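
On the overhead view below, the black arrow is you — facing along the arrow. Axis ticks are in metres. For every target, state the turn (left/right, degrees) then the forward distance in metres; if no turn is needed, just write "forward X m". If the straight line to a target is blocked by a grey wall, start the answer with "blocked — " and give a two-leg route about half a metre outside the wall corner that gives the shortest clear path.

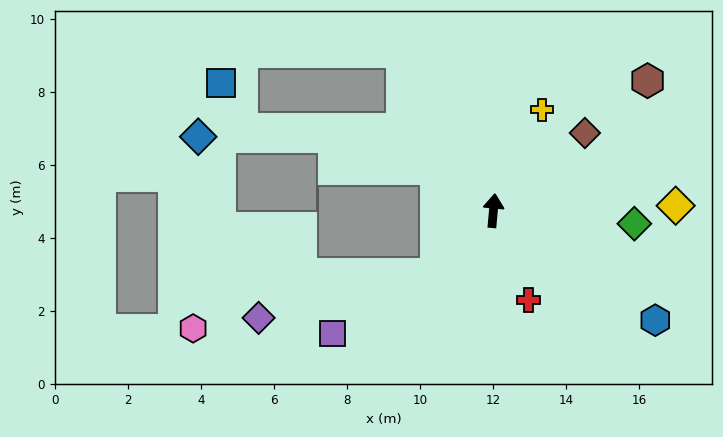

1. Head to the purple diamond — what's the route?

blocked — turn left 142°, forward 2.3 m, then turn right 33°, forward 5.0 m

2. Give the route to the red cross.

turn right 153°, forward 2.6 m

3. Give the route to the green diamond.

turn right 90°, forward 3.9 m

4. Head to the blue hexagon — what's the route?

turn right 119°, forward 5.4 m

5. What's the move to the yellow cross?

turn right 20°, forward 3.1 m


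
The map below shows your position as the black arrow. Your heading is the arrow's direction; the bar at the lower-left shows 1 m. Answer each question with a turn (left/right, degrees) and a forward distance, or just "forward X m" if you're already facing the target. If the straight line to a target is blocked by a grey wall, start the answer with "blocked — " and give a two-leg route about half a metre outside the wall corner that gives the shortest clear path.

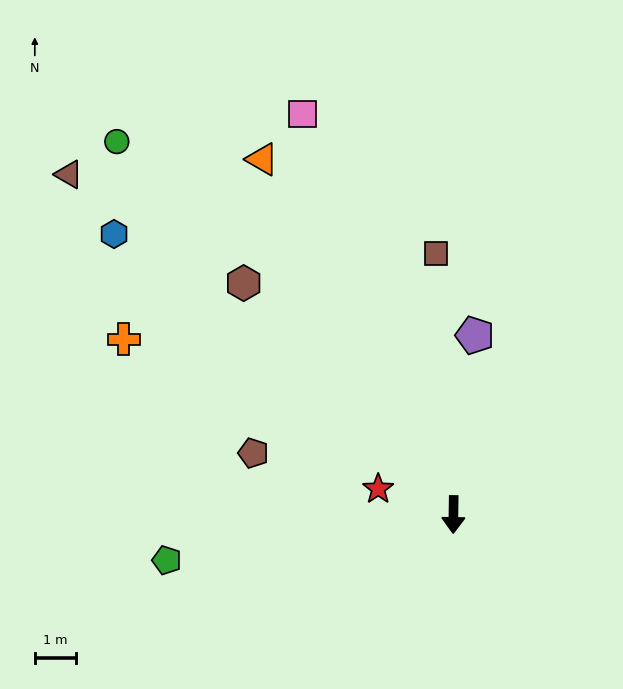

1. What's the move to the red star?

turn right 108°, forward 1.9 m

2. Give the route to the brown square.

turn right 175°, forward 6.4 m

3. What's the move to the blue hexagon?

turn right 129°, forward 10.8 m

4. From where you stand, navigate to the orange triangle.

turn right 151°, forward 9.9 m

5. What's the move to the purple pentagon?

turn left 174°, forward 4.4 m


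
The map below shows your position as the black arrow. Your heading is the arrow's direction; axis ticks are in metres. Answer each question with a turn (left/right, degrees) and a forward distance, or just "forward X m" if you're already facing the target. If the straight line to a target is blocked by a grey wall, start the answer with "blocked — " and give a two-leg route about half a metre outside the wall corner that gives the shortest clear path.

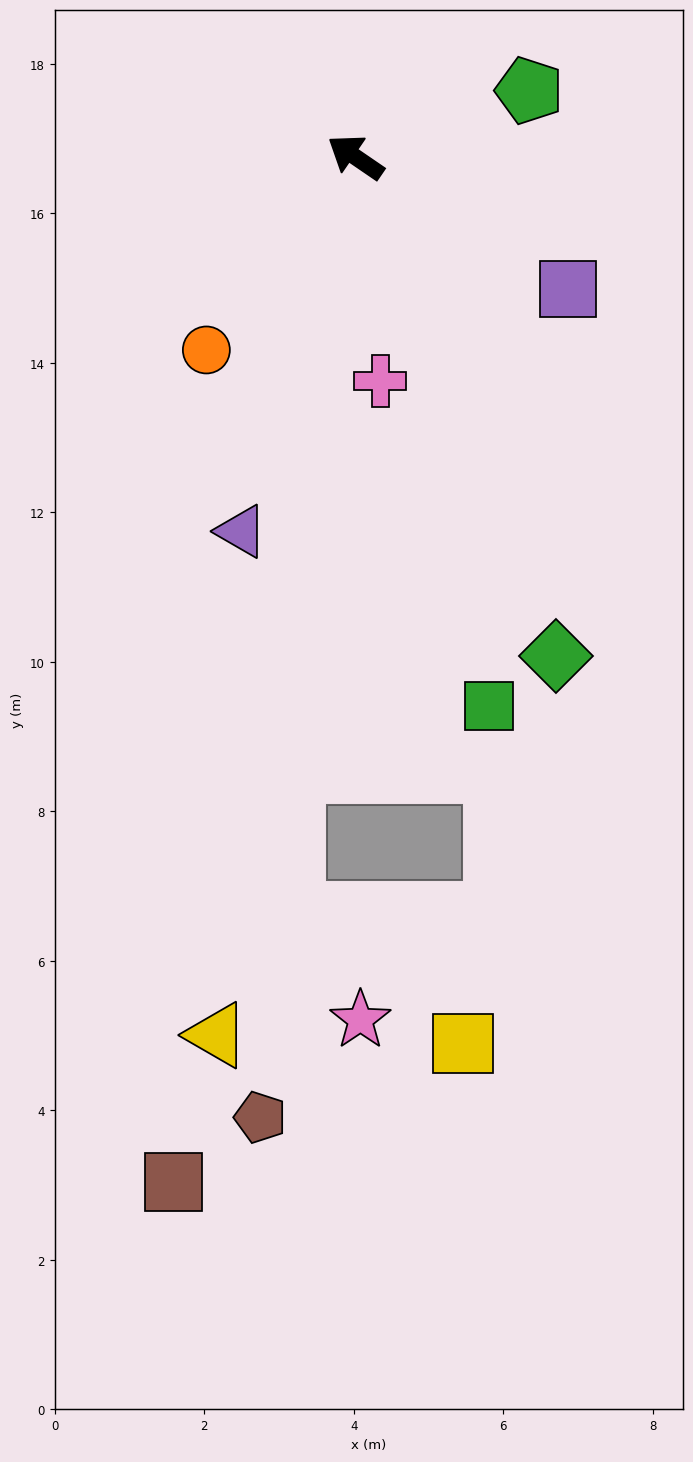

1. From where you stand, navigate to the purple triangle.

turn left 107°, forward 5.2 m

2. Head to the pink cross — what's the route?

turn left 131°, forward 3.0 m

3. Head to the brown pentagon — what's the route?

turn left 119°, forward 12.9 m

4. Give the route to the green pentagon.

turn right 125°, forward 2.5 m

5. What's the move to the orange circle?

turn left 87°, forward 3.3 m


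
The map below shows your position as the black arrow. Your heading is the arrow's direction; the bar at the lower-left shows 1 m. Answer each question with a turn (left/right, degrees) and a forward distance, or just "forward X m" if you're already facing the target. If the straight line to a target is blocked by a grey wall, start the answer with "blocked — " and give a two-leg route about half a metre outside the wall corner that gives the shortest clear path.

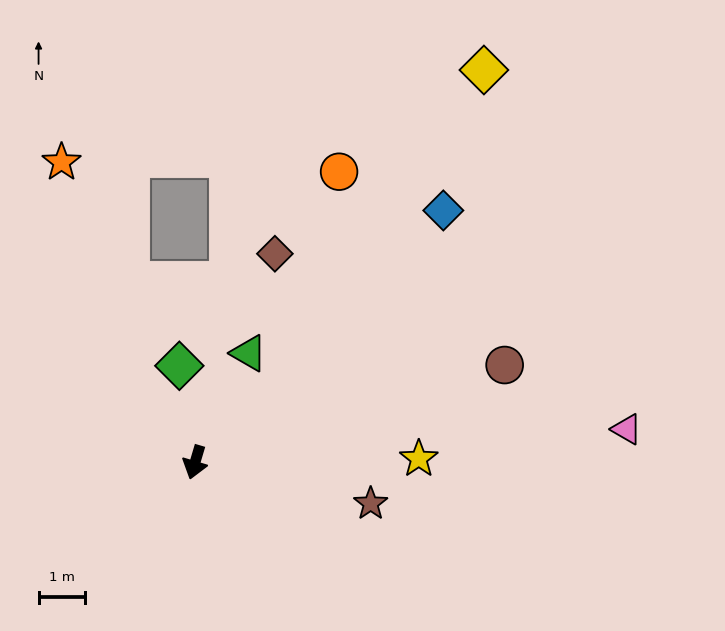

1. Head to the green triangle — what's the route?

turn left 170°, forward 2.6 m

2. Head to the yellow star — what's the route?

turn left 107°, forward 4.8 m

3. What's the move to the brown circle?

turn left 124°, forward 7.0 m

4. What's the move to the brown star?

turn left 93°, forward 3.9 m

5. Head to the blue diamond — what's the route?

turn left 152°, forward 7.6 m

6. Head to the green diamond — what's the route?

turn right 154°, forward 2.1 m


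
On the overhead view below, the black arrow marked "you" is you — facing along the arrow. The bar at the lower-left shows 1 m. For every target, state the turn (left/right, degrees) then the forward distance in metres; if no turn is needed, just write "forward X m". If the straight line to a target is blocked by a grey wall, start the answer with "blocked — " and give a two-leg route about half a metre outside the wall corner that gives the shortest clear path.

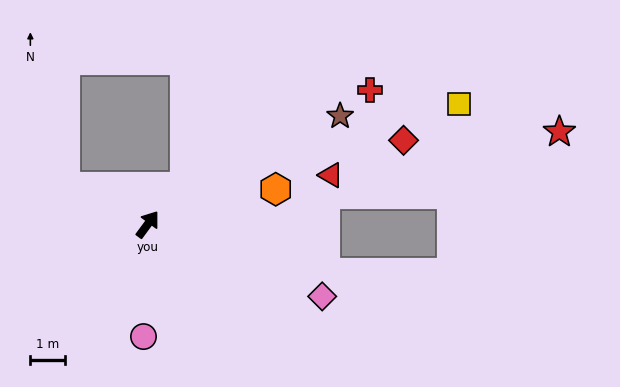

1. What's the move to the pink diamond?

turn right 76°, forward 5.5 m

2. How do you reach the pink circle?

turn right 146°, forward 3.2 m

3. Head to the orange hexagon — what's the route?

turn right 38°, forward 3.8 m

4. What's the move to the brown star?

turn right 24°, forward 6.4 m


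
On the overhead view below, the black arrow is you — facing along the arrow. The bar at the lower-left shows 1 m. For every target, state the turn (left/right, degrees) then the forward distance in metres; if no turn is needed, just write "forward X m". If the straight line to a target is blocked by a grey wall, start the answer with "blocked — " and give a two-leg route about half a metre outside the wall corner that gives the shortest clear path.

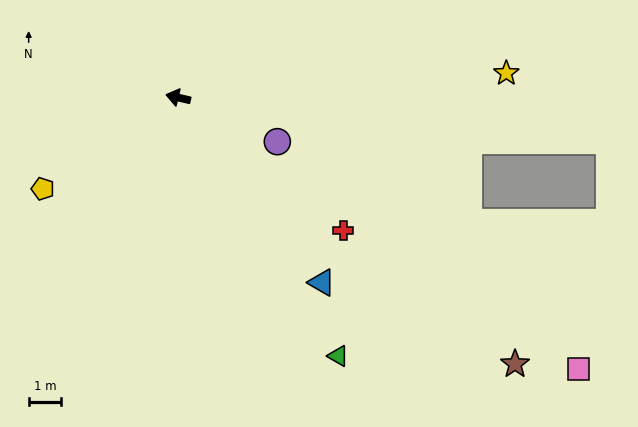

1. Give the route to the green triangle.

turn left 135°, forward 9.4 m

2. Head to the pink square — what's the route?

turn left 159°, forward 15.0 m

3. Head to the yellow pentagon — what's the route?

turn left 47°, forward 5.0 m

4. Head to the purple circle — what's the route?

turn left 169°, forward 3.4 m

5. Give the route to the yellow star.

turn right 163°, forward 10.2 m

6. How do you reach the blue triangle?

turn left 141°, forward 7.2 m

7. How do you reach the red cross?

turn left 154°, forward 6.5 m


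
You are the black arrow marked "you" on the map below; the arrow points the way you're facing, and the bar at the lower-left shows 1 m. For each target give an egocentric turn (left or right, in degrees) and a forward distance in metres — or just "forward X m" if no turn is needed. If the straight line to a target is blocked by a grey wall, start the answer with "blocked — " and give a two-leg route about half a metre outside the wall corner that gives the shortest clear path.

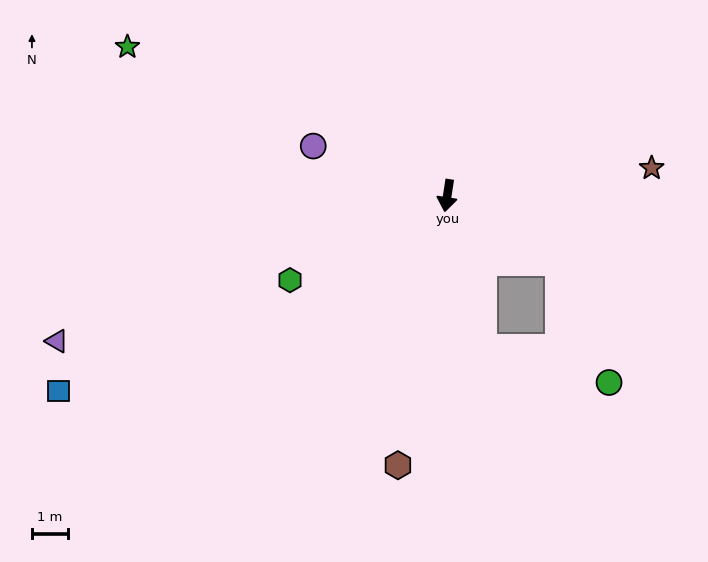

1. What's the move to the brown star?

turn left 106°, forward 5.8 m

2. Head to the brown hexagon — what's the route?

forward 7.7 m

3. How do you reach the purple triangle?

turn right 61°, forward 11.6 m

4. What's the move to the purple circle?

turn right 102°, forward 4.0 m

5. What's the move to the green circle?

blocked — turn left 69°, forward 3.6 m, then turn right 38°, forward 3.7 m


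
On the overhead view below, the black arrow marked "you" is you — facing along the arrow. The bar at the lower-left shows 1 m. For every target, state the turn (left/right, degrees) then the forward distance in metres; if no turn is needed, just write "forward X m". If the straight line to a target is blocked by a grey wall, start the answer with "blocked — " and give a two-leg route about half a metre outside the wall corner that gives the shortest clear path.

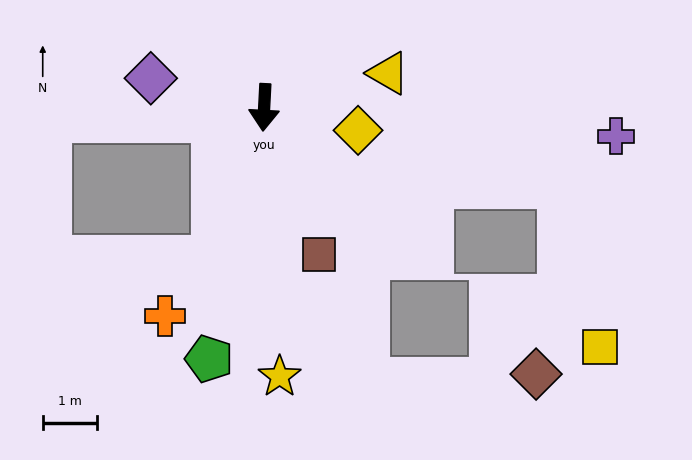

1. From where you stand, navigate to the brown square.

turn left 23°, forward 2.9 m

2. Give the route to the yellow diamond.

turn left 79°, forward 1.8 m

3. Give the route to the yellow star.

turn left 6°, forward 4.9 m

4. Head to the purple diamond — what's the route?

turn right 101°, forward 2.1 m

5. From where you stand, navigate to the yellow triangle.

turn left 108°, forward 2.4 m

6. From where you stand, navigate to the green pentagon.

turn right 9°, forward 4.7 m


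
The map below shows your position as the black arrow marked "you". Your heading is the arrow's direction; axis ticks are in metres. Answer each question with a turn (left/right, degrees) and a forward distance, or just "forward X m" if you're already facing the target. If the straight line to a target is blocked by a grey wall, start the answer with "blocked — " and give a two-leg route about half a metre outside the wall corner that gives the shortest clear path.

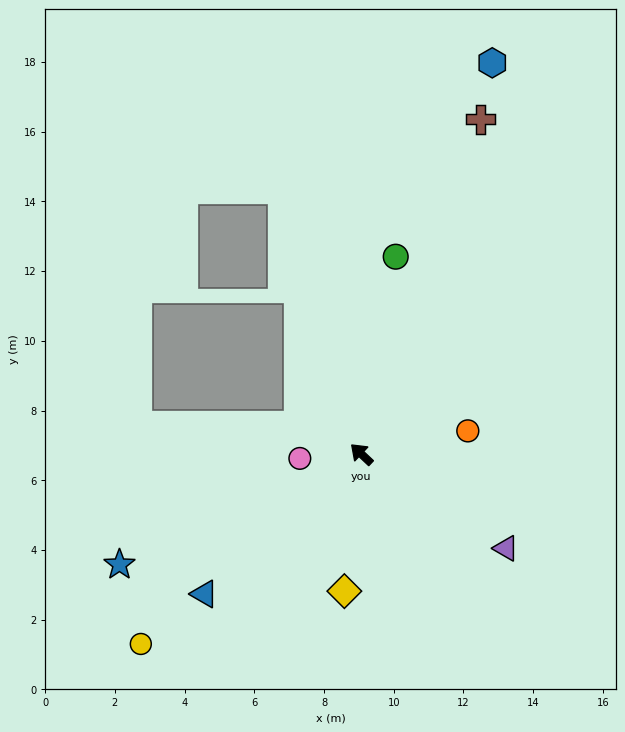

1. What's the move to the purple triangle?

turn right 170°, forward 4.9 m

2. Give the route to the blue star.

turn left 68°, forward 7.6 m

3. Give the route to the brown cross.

turn right 66°, forward 10.2 m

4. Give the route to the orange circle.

turn right 124°, forward 3.1 m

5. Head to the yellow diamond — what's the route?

turn left 126°, forward 4.0 m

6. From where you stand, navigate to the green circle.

turn right 57°, forward 5.7 m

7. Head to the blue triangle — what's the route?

turn left 85°, forward 6.0 m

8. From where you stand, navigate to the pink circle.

turn left 47°, forward 1.8 m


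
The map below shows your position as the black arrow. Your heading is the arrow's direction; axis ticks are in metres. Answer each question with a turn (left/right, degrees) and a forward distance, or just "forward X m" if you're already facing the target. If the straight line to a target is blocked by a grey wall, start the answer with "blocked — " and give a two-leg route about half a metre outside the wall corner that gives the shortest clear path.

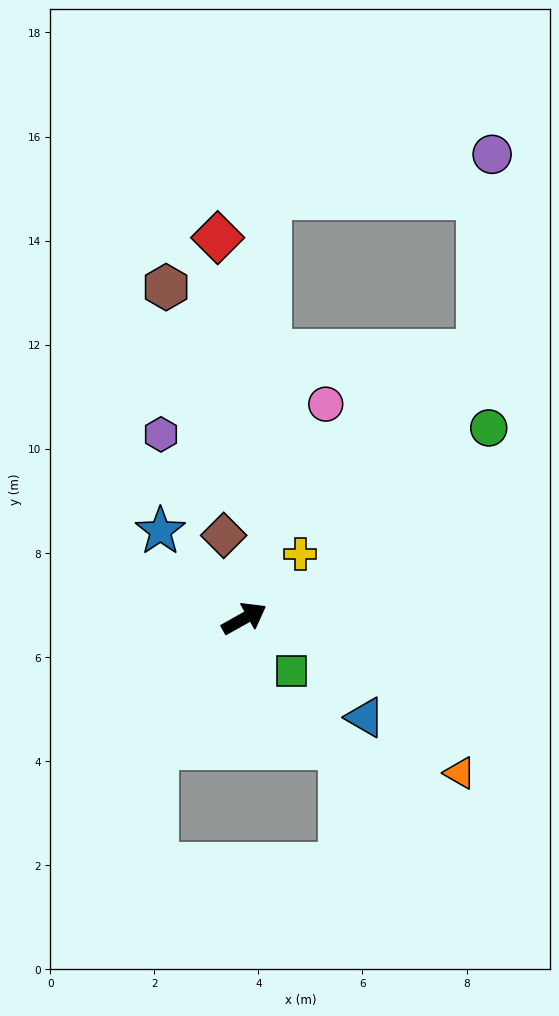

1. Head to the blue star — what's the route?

turn left 105°, forward 2.3 m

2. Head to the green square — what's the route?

turn right 78°, forward 1.4 m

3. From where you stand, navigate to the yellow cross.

turn left 20°, forward 1.6 m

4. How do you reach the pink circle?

turn left 40°, forward 4.4 m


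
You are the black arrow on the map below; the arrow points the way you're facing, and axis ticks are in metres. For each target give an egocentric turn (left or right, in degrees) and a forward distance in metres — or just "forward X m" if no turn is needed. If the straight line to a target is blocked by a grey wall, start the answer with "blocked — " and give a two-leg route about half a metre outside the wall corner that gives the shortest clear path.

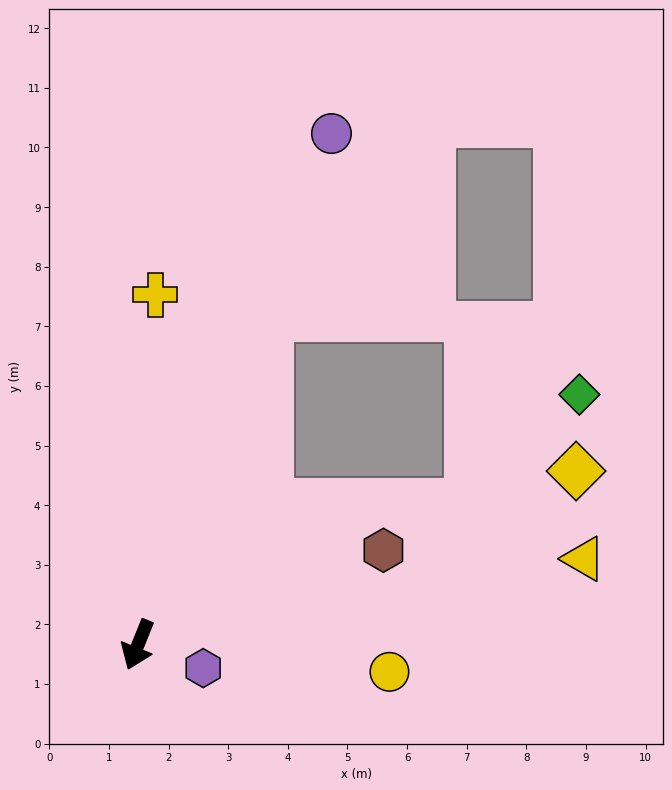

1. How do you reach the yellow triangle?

turn left 123°, forward 7.6 m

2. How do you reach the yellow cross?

turn right 161°, forward 5.9 m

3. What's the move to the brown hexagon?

turn left 133°, forward 4.4 m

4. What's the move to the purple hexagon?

turn left 92°, forward 1.2 m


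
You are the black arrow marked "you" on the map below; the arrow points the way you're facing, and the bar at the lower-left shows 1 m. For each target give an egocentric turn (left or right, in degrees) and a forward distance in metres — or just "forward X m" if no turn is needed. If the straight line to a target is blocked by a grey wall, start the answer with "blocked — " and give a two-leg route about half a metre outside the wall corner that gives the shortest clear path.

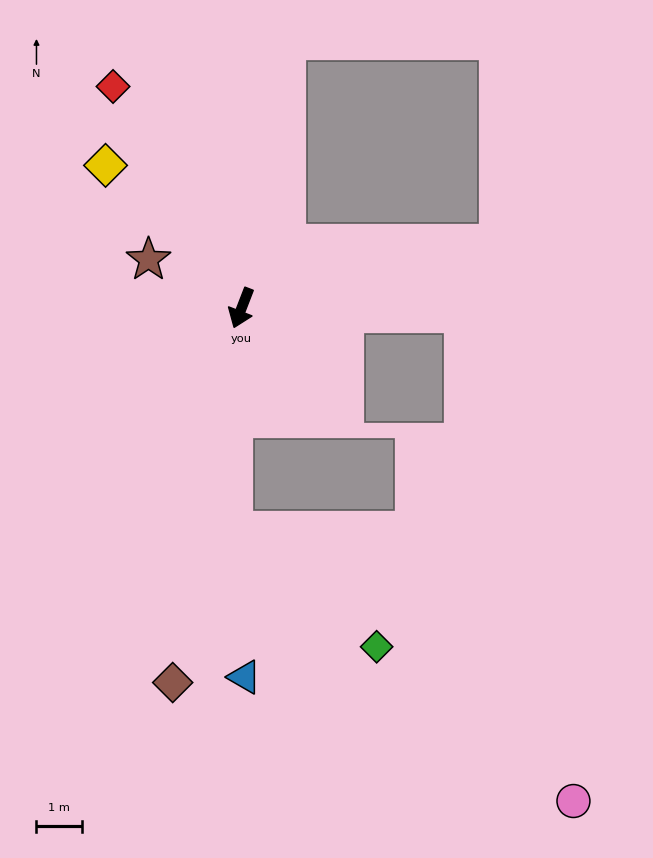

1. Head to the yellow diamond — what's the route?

turn right 115°, forward 4.3 m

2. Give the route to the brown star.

turn right 96°, forward 2.3 m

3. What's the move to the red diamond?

turn right 129°, forward 5.6 m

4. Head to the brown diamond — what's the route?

turn left 11°, forward 8.4 m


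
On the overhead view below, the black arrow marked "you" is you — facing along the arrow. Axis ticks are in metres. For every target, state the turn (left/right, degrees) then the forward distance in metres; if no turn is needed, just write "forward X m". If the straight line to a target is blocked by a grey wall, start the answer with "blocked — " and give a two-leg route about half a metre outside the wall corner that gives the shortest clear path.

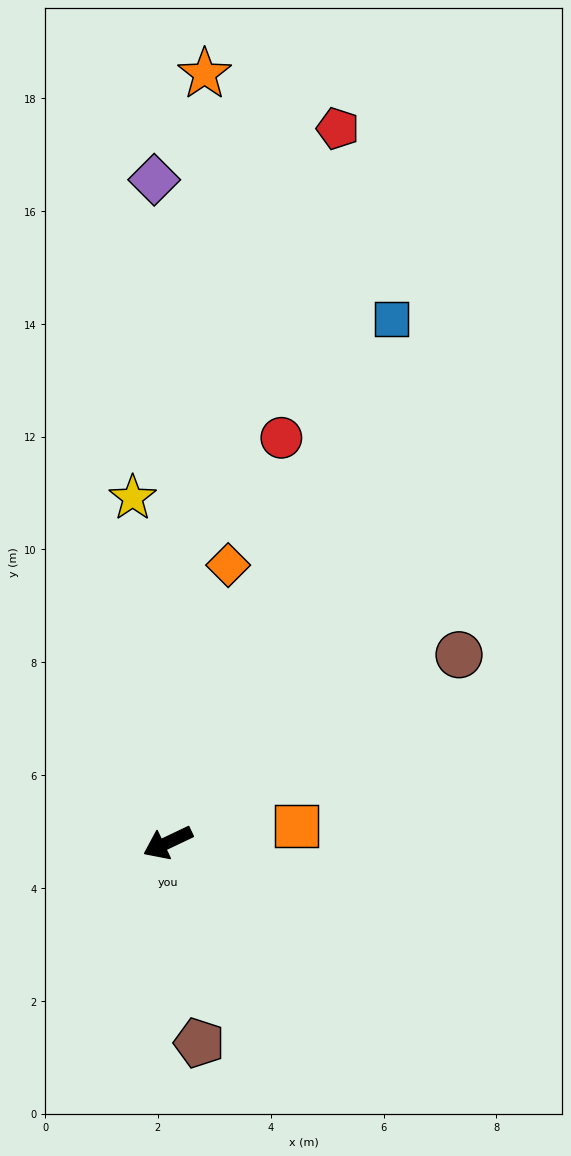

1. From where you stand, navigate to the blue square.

turn right 139°, forward 10.1 m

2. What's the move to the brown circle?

turn right 173°, forward 6.1 m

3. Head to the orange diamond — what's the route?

turn right 128°, forward 5.0 m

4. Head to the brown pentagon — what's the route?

turn left 73°, forward 3.6 m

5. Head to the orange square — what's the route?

turn left 162°, forward 2.3 m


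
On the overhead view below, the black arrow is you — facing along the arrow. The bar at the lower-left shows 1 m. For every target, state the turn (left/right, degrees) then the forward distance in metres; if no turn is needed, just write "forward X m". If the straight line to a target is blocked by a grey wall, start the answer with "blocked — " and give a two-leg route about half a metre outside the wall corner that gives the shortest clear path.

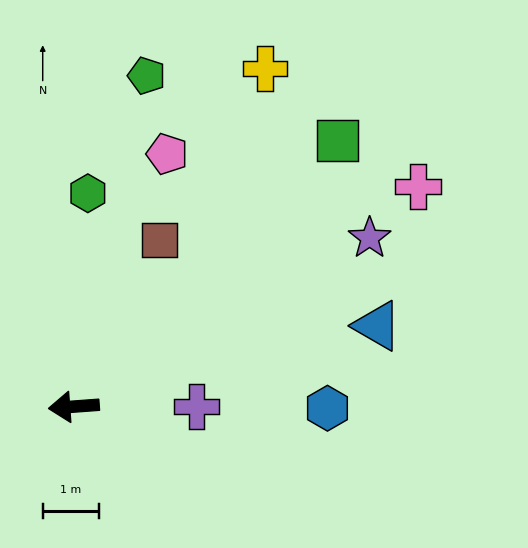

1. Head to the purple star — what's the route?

turn right 155°, forward 6.0 m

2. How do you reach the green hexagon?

turn right 98°, forward 3.8 m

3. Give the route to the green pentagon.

turn right 107°, forward 6.0 m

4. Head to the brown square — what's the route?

turn right 121°, forward 3.3 m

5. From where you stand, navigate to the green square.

turn right 139°, forward 6.6 m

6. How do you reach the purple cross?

turn left 176°, forward 2.2 m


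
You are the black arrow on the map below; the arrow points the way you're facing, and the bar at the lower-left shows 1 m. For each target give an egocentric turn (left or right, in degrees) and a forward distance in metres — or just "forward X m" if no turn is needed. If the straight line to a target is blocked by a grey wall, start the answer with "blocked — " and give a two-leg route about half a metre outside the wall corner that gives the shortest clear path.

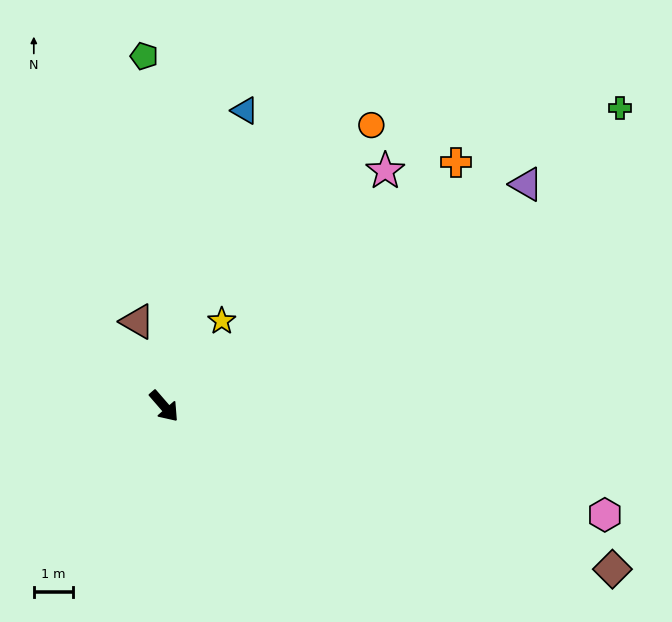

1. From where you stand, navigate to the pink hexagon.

turn left 35°, forward 11.5 m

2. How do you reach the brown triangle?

turn left 157°, forward 2.3 m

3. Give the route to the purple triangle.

turn left 81°, forward 10.8 m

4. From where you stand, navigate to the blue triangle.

turn left 124°, forward 7.8 m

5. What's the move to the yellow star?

turn left 105°, forward 2.6 m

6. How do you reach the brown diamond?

turn left 29°, forward 12.1 m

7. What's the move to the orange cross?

turn left 89°, forward 9.7 m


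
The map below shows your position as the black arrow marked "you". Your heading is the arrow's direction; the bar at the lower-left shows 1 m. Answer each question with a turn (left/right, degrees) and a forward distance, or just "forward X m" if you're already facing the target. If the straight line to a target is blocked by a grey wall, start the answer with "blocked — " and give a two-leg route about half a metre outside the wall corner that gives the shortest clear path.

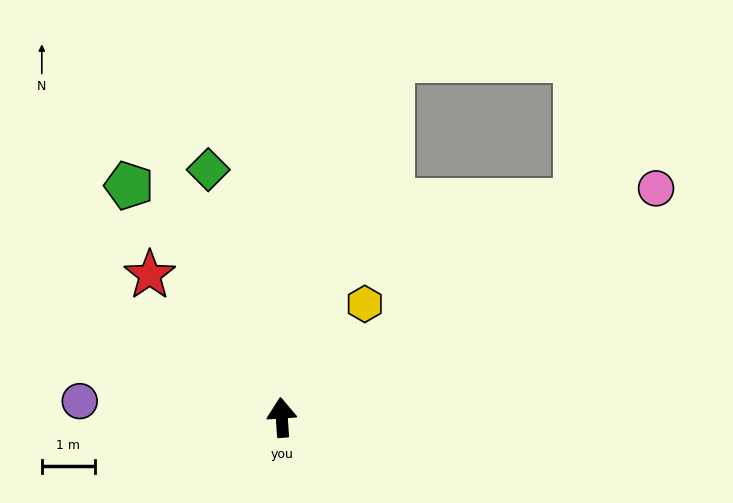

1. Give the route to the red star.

turn left 39°, forward 3.7 m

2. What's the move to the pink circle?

turn right 62°, forward 8.3 m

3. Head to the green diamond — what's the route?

turn left 13°, forward 4.9 m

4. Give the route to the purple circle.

turn left 82°, forward 3.8 m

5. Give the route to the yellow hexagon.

turn right 40°, forward 2.7 m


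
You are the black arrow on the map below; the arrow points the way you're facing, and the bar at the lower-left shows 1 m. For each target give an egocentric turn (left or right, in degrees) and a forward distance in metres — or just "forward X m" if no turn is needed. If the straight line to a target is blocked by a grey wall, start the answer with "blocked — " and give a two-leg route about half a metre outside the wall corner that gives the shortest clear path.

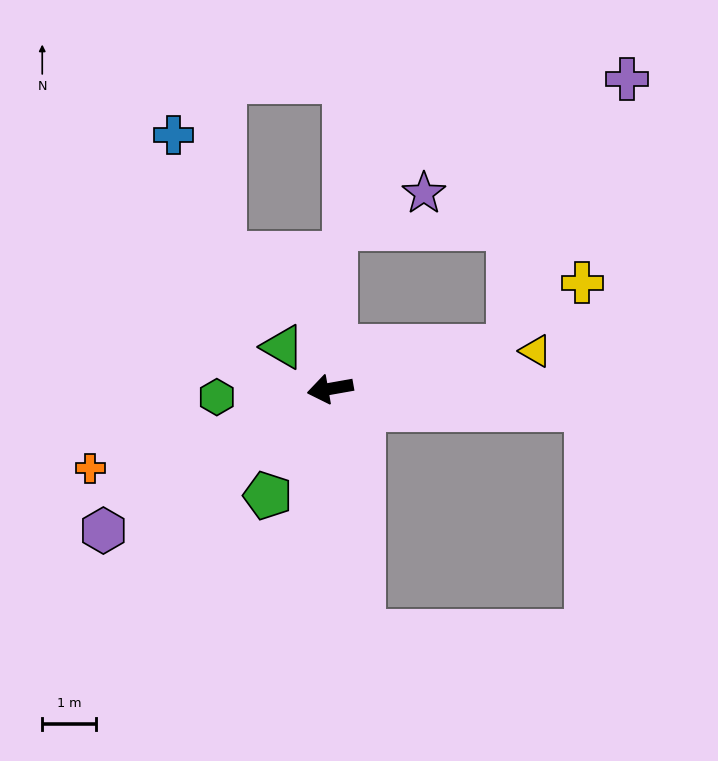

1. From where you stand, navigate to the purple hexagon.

turn left 22°, forward 5.0 m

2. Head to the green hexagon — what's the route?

turn right 6°, forward 2.1 m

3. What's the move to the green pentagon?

turn left 50°, forward 2.3 m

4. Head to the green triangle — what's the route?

turn right 51°, forward 1.2 m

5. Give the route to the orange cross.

turn left 8°, forward 4.7 m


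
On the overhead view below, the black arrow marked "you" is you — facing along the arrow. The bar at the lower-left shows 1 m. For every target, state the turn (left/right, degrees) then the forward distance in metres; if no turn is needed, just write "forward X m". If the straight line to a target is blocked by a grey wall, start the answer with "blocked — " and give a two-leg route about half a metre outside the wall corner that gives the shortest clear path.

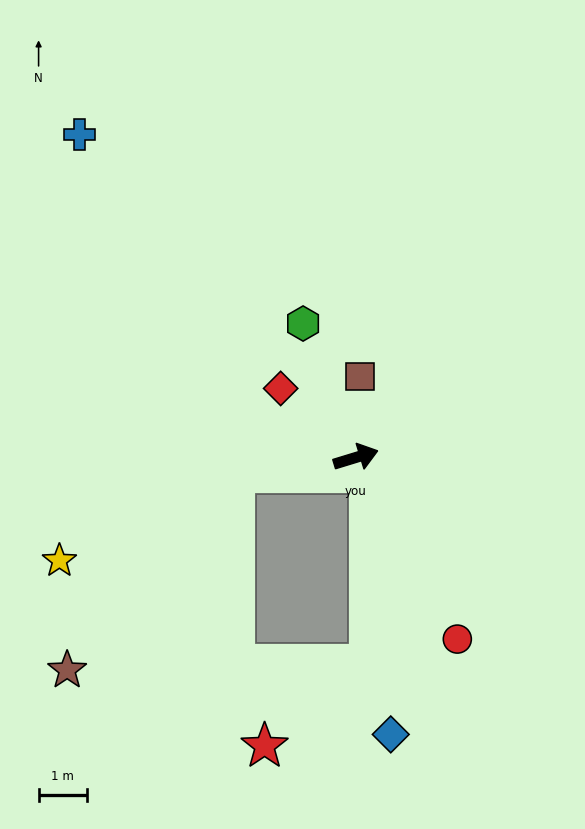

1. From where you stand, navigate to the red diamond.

turn left 120°, forward 2.1 m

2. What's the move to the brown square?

turn left 70°, forward 1.7 m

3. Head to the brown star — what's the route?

blocked — turn left 170°, forward 2.5 m, then turn left 43°, forward 5.3 m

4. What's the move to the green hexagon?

turn left 95°, forward 3.0 m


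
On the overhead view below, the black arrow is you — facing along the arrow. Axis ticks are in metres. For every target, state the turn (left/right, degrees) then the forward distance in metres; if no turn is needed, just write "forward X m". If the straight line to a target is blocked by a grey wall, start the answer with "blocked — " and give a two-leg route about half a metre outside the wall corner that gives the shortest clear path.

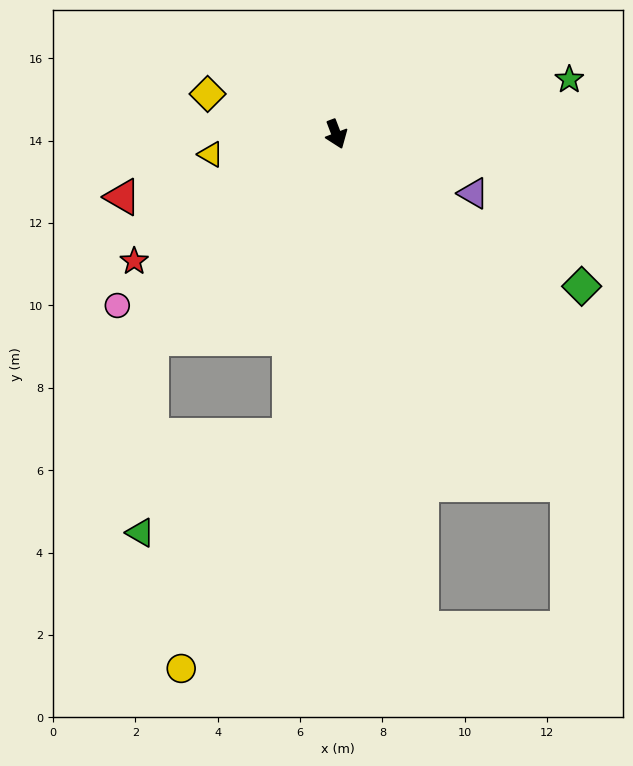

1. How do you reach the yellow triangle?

turn right 102°, forward 3.1 m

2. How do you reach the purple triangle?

turn left 46°, forward 3.6 m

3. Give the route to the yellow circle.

blocked — turn right 30°, forward 7.4 m, then turn right 16°, forward 6.2 m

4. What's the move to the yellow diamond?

turn right 128°, forward 3.3 m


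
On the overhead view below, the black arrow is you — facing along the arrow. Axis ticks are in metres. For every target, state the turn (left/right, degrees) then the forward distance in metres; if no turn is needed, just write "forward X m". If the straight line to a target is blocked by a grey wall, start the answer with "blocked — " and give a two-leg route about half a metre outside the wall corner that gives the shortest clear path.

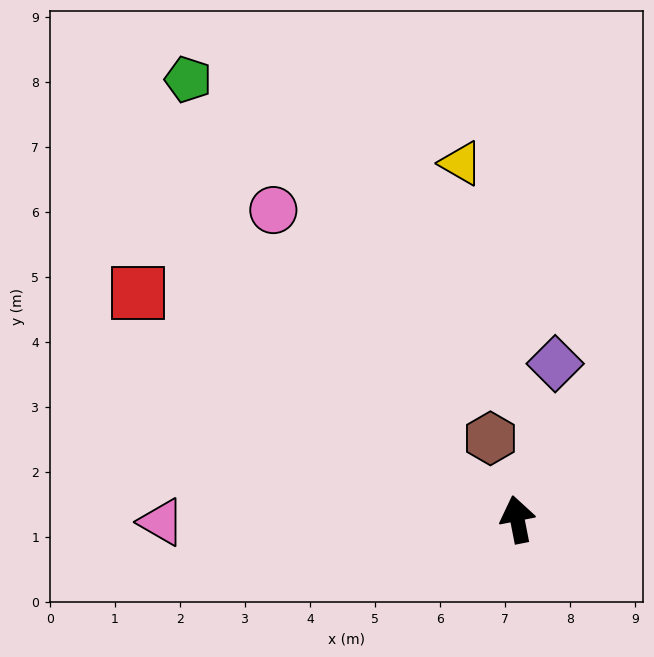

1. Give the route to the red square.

turn left 48°, forward 6.8 m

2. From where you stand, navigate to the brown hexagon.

turn left 7°, forward 1.3 m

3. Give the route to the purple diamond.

turn right 25°, forward 2.5 m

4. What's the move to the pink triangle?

turn left 79°, forward 5.5 m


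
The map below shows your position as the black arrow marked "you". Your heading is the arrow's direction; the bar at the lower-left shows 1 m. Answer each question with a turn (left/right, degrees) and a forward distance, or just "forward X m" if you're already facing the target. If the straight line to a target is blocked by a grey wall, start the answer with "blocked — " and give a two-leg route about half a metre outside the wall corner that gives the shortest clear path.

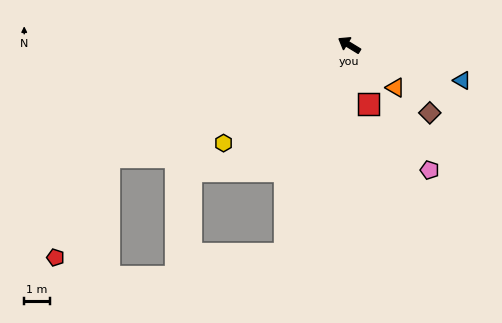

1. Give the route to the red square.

turn left 139°, forward 2.4 m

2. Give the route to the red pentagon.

blocked — turn left 57°, forward 10.4 m, then turn left 36°, forward 4.5 m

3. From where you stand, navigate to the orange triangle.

turn left 169°, forward 2.5 m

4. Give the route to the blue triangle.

turn right 166°, forward 4.6 m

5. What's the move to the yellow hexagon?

turn left 69°, forward 6.2 m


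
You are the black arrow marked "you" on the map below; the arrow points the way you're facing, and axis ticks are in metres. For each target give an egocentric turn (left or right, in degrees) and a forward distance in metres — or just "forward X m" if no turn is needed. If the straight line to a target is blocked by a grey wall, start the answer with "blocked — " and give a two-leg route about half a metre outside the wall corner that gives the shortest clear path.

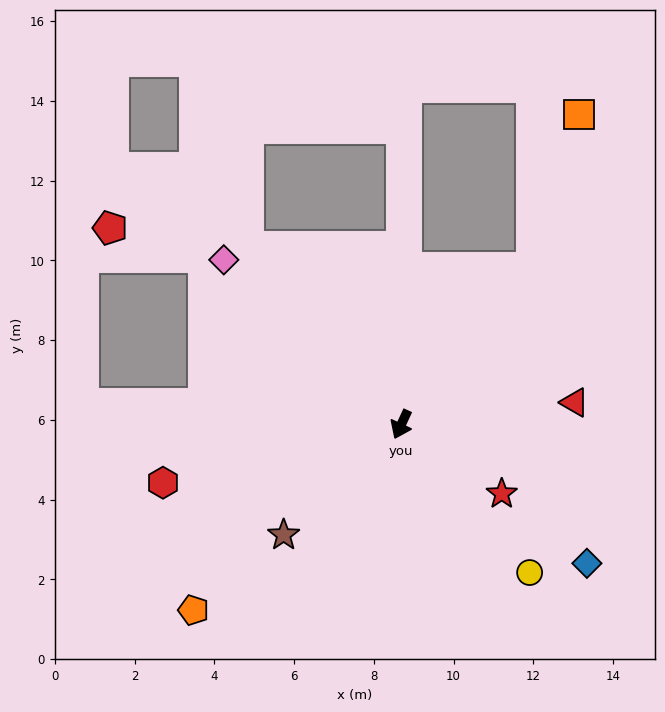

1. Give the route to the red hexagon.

turn right 51°, forward 6.2 m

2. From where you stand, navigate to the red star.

turn left 80°, forward 3.1 m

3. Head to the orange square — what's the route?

blocked — turn left 164°, forward 5.1 m, then turn left 24°, forward 4.0 m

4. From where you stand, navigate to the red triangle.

turn left 122°, forward 4.4 m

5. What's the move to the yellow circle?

turn left 66°, forward 4.9 m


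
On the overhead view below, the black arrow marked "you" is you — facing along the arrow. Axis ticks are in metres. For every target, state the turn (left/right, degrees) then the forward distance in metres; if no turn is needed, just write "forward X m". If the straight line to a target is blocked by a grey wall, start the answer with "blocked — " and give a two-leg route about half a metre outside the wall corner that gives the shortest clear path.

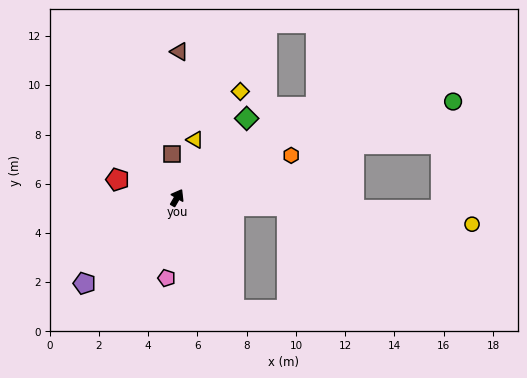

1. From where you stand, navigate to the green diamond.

turn right 11°, forward 4.3 m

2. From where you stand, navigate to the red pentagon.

turn left 103°, forward 2.5 m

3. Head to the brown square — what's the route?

turn left 37°, forward 1.8 m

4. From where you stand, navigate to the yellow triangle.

turn left 13°, forward 2.5 m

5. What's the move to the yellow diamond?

forward 5.0 m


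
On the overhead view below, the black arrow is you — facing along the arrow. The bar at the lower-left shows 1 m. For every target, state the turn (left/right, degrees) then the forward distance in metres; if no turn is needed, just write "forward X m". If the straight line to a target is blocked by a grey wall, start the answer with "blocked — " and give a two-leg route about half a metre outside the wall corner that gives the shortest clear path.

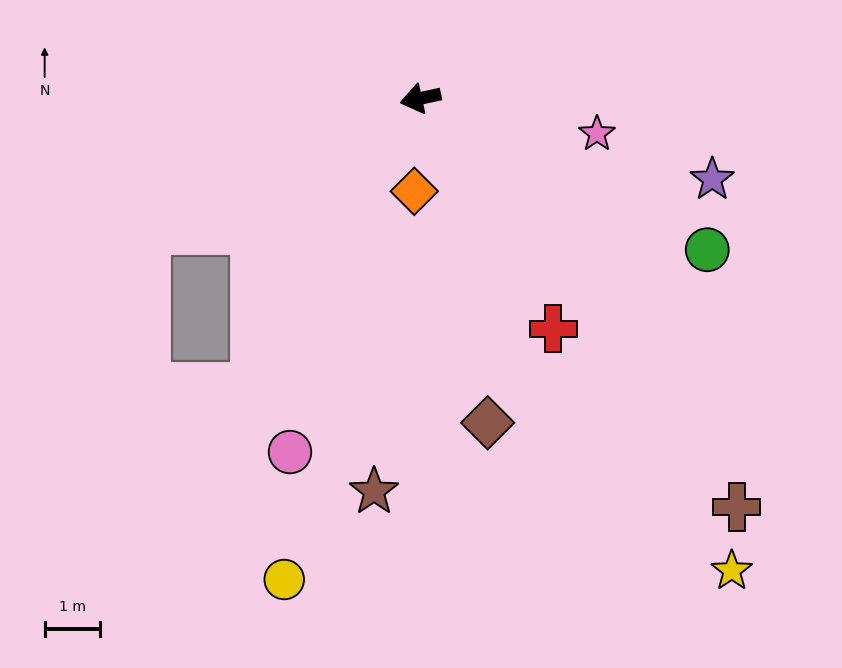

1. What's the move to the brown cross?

turn left 116°, forward 9.3 m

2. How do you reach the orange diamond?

turn left 74°, forward 1.7 m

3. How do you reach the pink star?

turn left 157°, forward 3.2 m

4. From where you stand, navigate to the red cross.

turn left 108°, forward 4.8 m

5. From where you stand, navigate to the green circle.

turn left 140°, forward 5.8 m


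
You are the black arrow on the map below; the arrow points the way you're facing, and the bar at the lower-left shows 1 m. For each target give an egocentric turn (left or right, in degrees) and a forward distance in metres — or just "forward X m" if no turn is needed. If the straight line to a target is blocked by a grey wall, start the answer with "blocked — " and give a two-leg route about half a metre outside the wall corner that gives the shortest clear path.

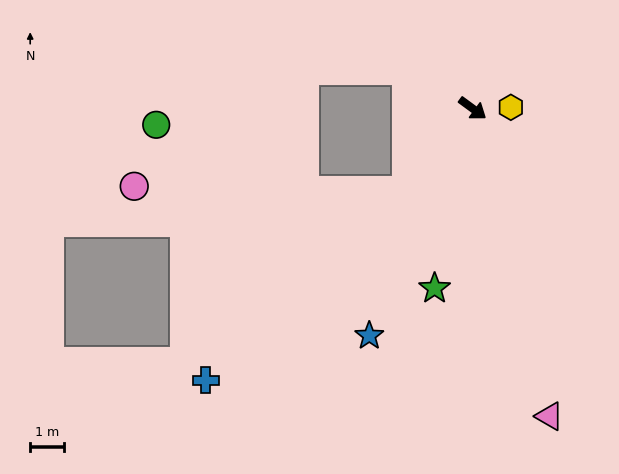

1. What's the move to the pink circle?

blocked — turn right 93°, forward 3.1 m, then turn right 52°, forward 8.1 m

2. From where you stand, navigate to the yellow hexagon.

turn left 38°, forward 1.1 m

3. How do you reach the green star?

turn right 66°, forward 5.5 m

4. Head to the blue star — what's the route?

turn right 78°, forward 7.5 m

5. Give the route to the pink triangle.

turn right 40°, forward 9.5 m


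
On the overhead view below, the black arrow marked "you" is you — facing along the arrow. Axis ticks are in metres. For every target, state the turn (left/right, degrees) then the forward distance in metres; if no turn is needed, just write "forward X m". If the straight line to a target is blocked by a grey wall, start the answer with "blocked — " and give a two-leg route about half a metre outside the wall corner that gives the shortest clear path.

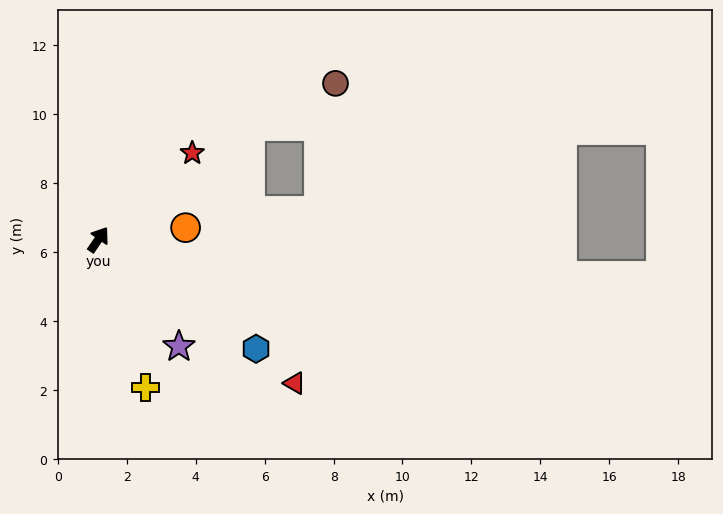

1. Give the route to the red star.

turn right 13°, forward 3.7 m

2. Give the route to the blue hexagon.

turn right 90°, forward 5.6 m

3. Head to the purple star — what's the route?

turn right 108°, forward 3.9 m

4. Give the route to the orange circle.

turn right 48°, forward 2.6 m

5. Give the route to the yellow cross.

turn right 128°, forward 4.5 m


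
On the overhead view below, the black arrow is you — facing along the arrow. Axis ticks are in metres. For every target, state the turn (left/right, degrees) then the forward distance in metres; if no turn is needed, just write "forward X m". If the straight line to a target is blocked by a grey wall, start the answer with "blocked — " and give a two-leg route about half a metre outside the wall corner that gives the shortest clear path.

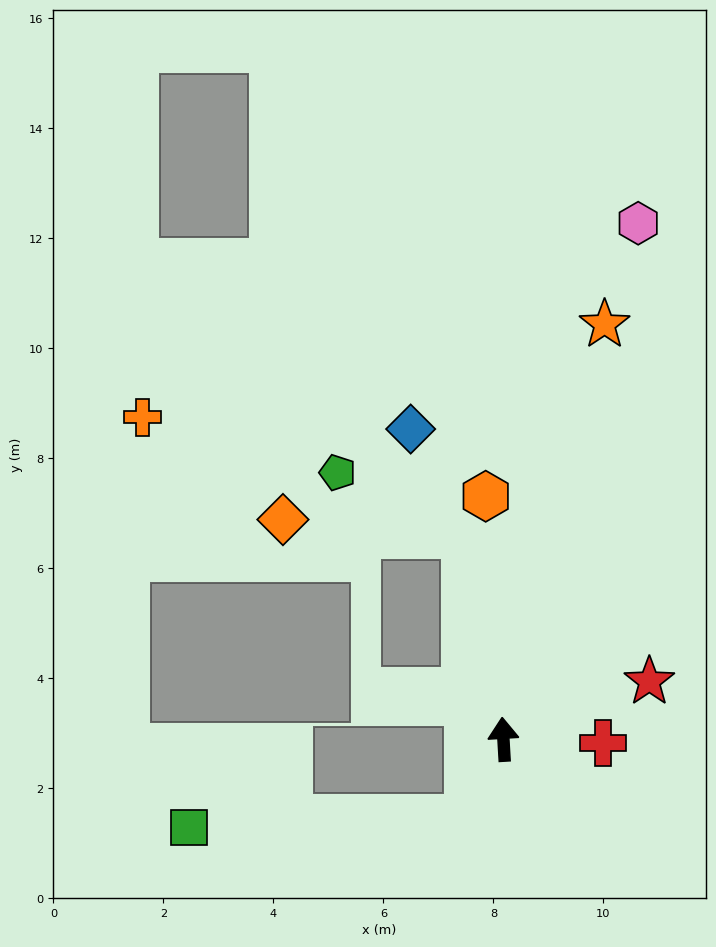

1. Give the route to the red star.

turn right 72°, forward 2.9 m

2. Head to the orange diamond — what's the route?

blocked — turn left 7°, forward 3.8 m, then turn left 75°, forward 3.3 m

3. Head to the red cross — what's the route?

turn right 96°, forward 1.8 m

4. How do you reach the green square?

blocked — turn left 152°, forward 1.6 m, then turn right 63°, forward 5.1 m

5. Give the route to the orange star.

turn right 17°, forward 7.8 m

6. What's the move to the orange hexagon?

forward 4.4 m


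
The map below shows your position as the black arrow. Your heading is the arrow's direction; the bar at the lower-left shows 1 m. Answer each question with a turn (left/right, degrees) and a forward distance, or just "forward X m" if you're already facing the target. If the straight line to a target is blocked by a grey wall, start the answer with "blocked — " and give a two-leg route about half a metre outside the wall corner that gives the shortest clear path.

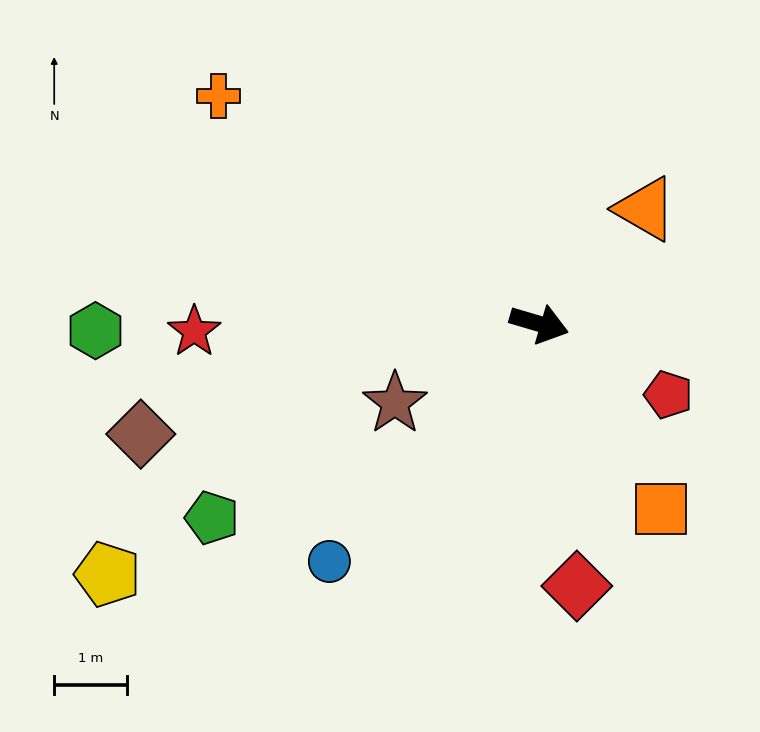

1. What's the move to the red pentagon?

turn right 12°, forward 2.0 m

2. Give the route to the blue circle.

turn right 115°, forward 4.3 m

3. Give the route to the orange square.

turn right 40°, forward 3.0 m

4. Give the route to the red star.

turn right 162°, forward 4.7 m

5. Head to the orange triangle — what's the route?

turn left 64°, forward 2.1 m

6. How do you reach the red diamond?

turn right 65°, forward 3.6 m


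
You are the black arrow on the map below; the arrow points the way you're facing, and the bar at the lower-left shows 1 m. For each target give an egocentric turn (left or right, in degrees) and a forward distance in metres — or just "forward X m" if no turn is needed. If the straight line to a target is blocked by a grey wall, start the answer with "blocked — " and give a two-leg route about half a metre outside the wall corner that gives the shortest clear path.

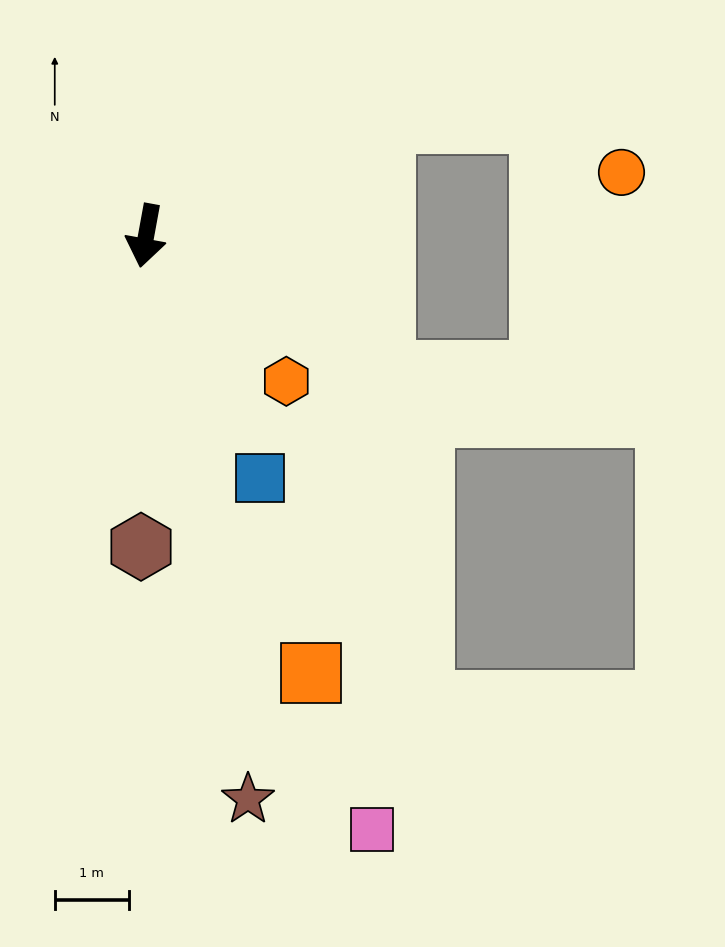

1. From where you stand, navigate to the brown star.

turn left 21°, forward 7.7 m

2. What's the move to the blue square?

turn left 36°, forward 3.6 m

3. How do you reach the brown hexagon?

turn left 9°, forward 4.2 m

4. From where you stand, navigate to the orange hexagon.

turn left 54°, forward 2.7 m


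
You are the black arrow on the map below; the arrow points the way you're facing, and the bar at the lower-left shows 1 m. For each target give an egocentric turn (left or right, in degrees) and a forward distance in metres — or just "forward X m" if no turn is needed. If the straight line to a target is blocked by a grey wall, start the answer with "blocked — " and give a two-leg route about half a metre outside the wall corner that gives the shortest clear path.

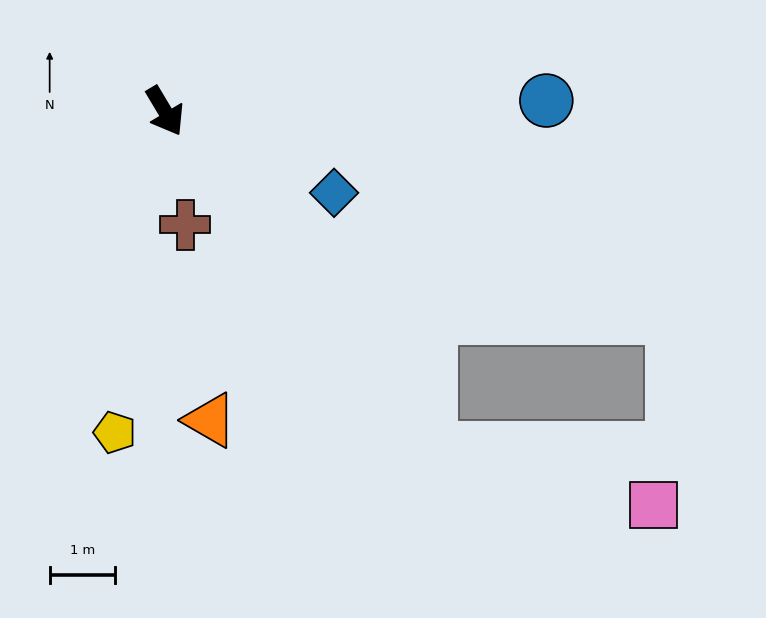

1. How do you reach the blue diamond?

turn left 33°, forward 2.9 m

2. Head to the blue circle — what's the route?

turn left 61°, forward 5.8 m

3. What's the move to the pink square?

blocked — turn left 7°, forward 6.6 m, then turn left 38°, forward 3.5 m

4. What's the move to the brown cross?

turn right 21°, forward 1.8 m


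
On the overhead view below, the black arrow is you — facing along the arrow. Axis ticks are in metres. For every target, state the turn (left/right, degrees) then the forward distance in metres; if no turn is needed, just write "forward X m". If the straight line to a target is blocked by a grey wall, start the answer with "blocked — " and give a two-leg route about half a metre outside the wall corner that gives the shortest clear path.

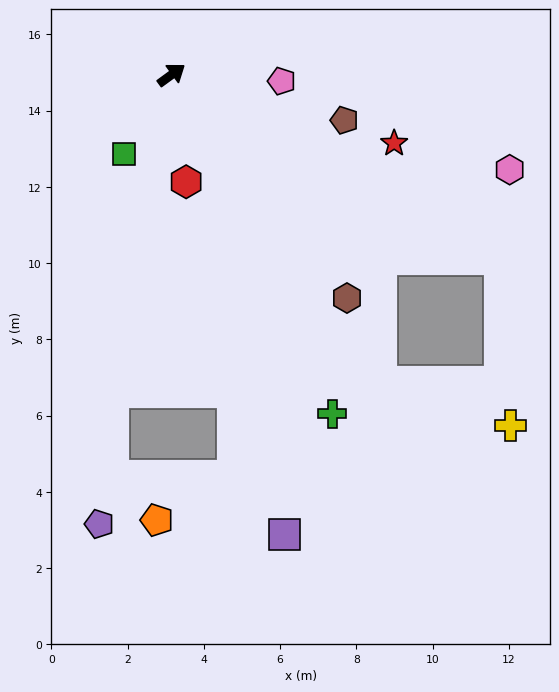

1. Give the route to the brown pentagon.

turn right 51°, forward 4.7 m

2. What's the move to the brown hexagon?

turn right 88°, forward 7.4 m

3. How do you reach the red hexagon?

turn right 118°, forward 2.8 m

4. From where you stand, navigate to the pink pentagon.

turn right 39°, forward 2.9 m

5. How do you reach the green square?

turn right 157°, forward 2.4 m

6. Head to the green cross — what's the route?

turn right 101°, forward 9.8 m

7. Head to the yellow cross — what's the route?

blocked — turn right 65°, forward 9.9 m, then turn right 58°, forward 4.4 m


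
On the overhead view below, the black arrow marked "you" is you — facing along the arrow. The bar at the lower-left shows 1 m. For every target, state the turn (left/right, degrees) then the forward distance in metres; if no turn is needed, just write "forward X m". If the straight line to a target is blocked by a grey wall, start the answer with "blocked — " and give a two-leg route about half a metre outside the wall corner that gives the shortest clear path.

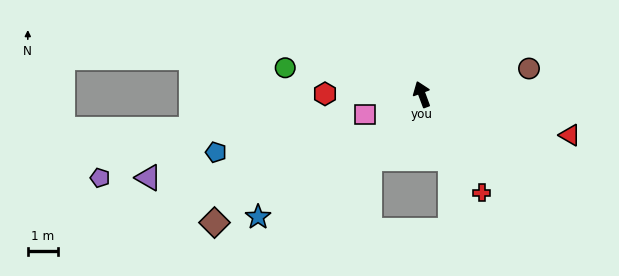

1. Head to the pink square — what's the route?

turn left 89°, forward 2.0 m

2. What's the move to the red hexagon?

turn left 69°, forward 3.2 m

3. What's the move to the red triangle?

turn right 126°, forward 5.1 m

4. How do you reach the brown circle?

turn right 97°, forward 3.6 m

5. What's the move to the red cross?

turn right 169°, forward 3.8 m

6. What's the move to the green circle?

turn left 59°, forward 4.6 m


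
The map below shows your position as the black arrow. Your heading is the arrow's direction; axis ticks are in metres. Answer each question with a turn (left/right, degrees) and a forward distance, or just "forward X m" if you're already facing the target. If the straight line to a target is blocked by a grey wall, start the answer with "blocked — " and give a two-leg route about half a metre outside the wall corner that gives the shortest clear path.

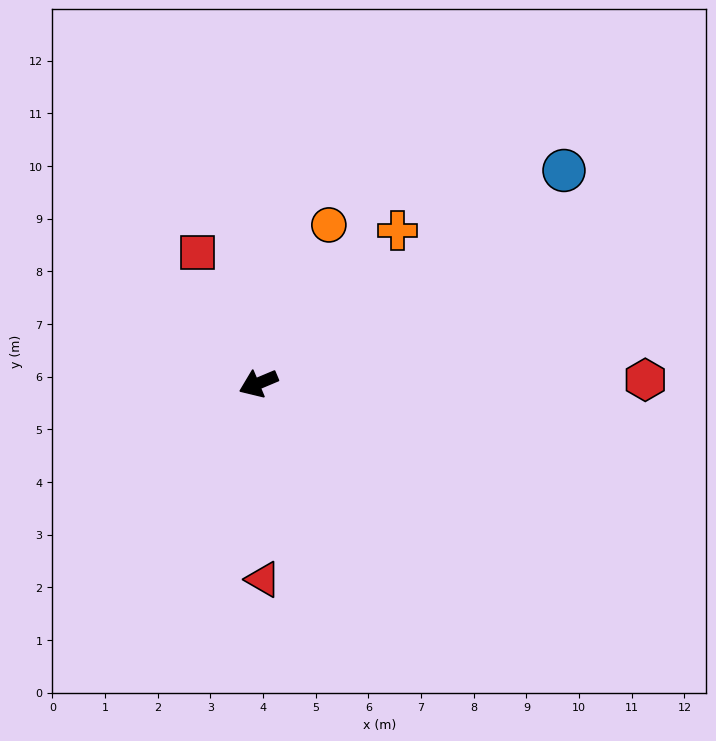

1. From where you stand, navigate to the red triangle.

turn left 69°, forward 3.7 m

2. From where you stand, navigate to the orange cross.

turn right 155°, forward 3.9 m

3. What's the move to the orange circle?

turn right 137°, forward 3.3 m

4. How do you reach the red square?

turn right 88°, forward 2.7 m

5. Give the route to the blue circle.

turn right 168°, forward 7.1 m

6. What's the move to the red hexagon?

turn left 158°, forward 7.3 m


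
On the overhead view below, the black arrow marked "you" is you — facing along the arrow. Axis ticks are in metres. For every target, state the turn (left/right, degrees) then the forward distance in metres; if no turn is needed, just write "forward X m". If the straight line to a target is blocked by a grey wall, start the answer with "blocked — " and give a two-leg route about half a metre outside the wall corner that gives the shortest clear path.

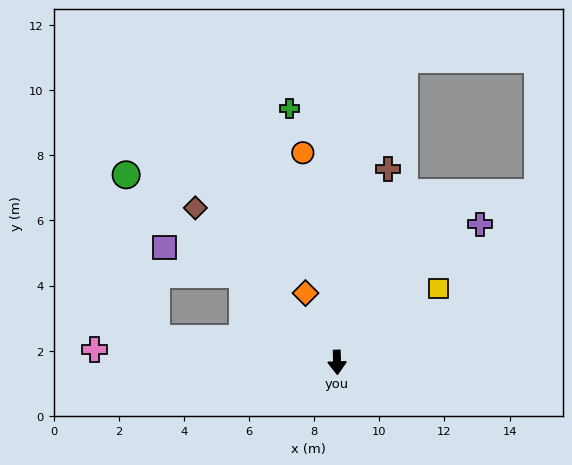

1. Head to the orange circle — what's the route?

turn right 172°, forward 6.5 m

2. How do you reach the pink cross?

turn right 95°, forward 7.5 m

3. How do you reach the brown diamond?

turn right 139°, forward 6.4 m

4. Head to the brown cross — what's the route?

turn left 163°, forward 6.2 m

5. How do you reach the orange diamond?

turn right 157°, forward 2.3 m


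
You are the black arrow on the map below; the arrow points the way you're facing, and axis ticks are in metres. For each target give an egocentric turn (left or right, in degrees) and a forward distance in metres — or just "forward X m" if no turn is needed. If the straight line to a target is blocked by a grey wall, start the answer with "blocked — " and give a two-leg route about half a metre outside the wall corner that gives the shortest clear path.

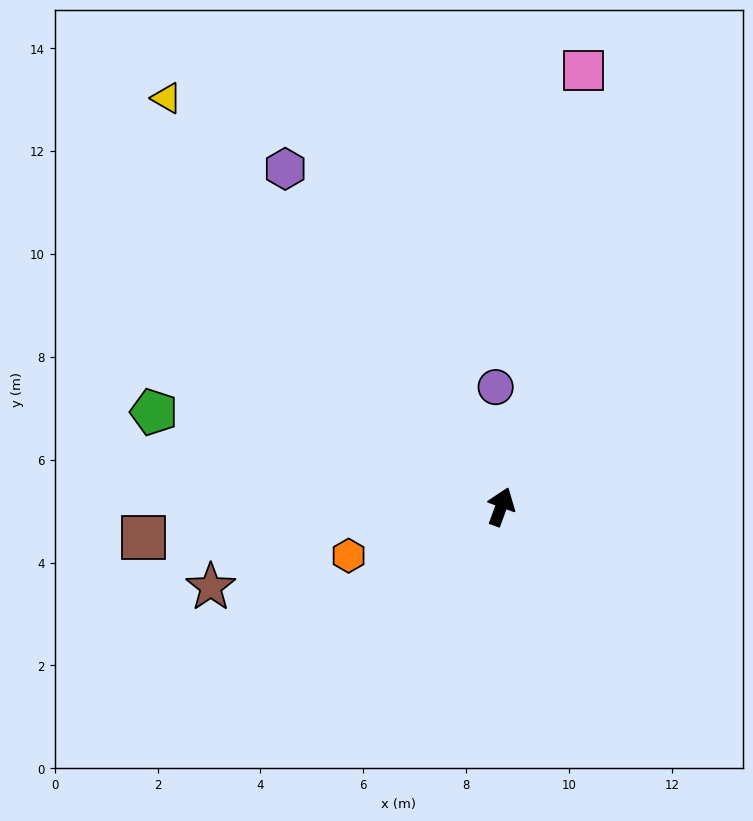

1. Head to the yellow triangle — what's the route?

turn left 59°, forward 10.3 m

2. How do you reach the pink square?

turn left 9°, forward 8.6 m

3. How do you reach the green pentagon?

turn left 95°, forward 7.0 m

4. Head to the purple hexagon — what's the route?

turn left 53°, forward 7.8 m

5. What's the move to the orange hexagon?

turn left 128°, forward 3.1 m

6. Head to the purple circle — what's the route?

turn left 23°, forward 2.3 m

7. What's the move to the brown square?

turn left 115°, forward 7.0 m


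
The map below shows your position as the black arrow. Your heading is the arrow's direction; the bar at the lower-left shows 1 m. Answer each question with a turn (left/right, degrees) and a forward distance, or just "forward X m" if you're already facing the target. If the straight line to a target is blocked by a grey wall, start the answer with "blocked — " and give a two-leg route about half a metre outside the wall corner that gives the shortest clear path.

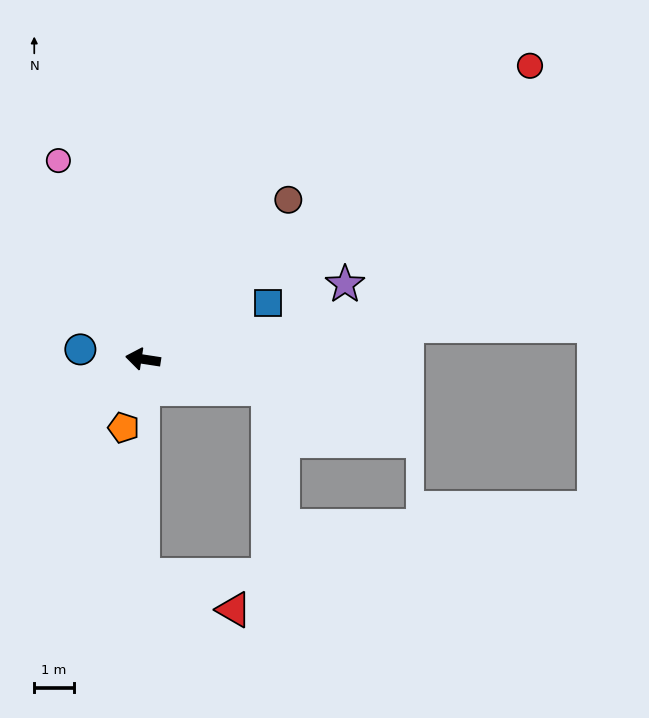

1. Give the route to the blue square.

turn right 147°, forward 3.5 m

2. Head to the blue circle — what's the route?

forward 1.6 m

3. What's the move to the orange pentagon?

turn left 83°, forward 1.8 m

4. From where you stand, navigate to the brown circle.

turn right 124°, forward 5.4 m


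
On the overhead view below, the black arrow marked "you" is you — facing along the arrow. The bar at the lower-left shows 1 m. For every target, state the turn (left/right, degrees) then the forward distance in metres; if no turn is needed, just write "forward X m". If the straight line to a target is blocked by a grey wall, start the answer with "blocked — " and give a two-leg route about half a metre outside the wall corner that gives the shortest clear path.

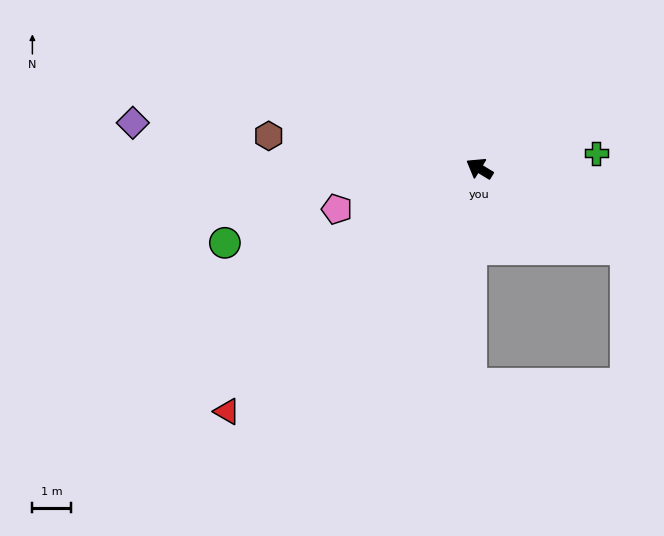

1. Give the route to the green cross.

turn right 141°, forward 3.0 m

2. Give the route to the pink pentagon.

turn left 47°, forward 3.8 m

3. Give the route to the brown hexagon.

turn left 22°, forward 5.5 m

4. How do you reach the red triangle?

turn left 75°, forward 9.0 m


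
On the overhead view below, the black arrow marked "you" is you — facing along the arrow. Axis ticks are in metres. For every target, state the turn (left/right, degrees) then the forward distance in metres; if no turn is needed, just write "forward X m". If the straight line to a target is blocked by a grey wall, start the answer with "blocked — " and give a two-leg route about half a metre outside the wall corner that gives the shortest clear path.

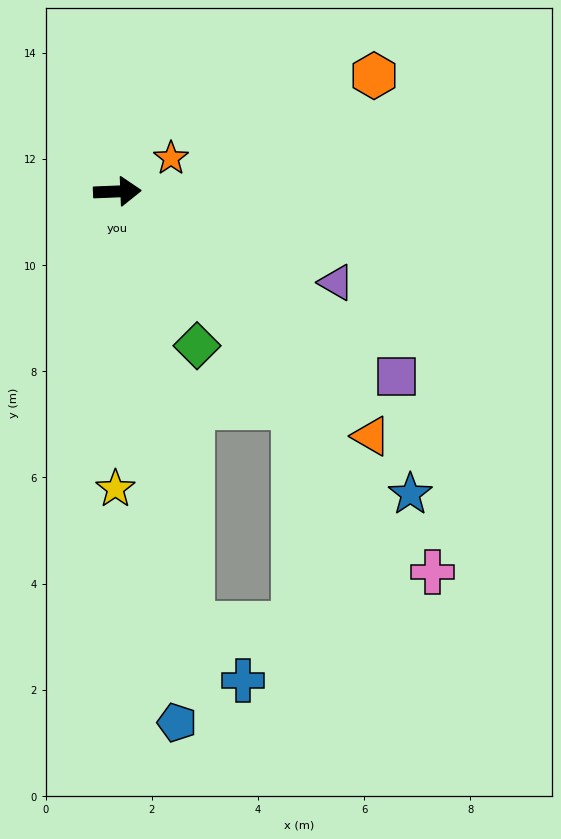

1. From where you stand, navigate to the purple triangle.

turn right 25°, forward 4.5 m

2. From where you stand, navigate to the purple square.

turn right 36°, forward 6.3 m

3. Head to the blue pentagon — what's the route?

turn right 86°, forward 10.1 m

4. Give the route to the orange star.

turn left 29°, forward 1.2 m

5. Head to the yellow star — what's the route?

turn right 93°, forward 5.6 m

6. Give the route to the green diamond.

turn right 65°, forward 3.3 m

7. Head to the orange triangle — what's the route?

turn right 46°, forward 6.6 m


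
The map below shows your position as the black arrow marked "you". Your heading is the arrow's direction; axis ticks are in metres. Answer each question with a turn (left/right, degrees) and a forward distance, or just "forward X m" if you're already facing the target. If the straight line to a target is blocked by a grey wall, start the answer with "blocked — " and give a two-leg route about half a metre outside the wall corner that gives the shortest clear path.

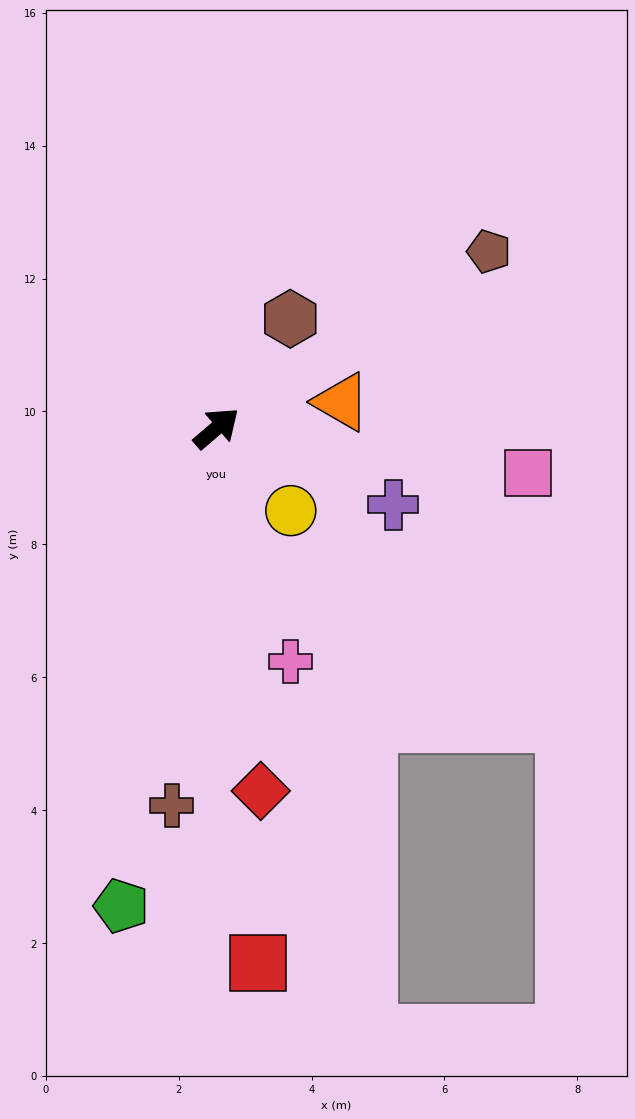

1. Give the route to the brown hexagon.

turn left 15°, forward 2.0 m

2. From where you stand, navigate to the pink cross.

turn right 113°, forward 3.7 m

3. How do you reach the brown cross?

turn right 137°, forward 5.7 m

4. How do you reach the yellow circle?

turn right 89°, forward 1.7 m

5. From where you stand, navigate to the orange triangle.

turn right 29°, forward 1.9 m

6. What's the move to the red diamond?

turn right 124°, forward 5.5 m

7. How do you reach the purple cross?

turn right 64°, forward 2.9 m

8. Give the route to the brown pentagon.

turn right 8°, forward 4.9 m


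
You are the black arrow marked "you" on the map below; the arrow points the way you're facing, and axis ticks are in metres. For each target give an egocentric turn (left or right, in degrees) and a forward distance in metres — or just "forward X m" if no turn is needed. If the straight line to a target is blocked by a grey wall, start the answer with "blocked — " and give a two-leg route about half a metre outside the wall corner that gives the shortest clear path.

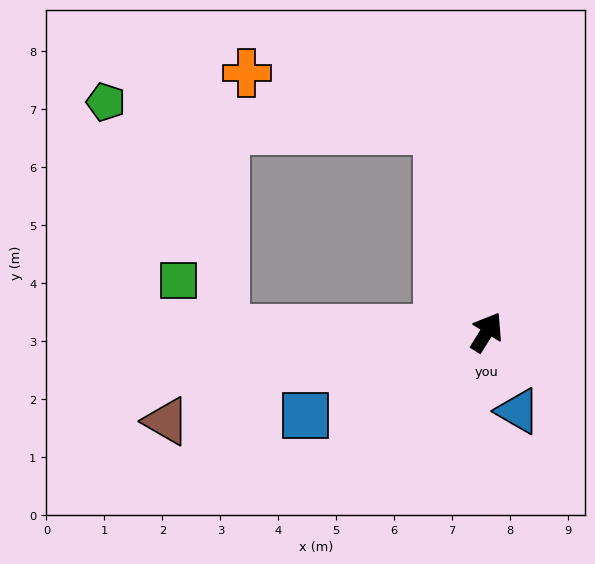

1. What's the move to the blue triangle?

turn right 127°, forward 1.5 m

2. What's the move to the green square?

blocked — turn left 121°, forward 4.5 m, then turn right 45°, forward 1.2 m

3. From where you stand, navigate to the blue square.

turn left 147°, forward 3.4 m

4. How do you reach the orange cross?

blocked — turn left 45°, forward 3.6 m, then turn left 60°, forward 3.4 m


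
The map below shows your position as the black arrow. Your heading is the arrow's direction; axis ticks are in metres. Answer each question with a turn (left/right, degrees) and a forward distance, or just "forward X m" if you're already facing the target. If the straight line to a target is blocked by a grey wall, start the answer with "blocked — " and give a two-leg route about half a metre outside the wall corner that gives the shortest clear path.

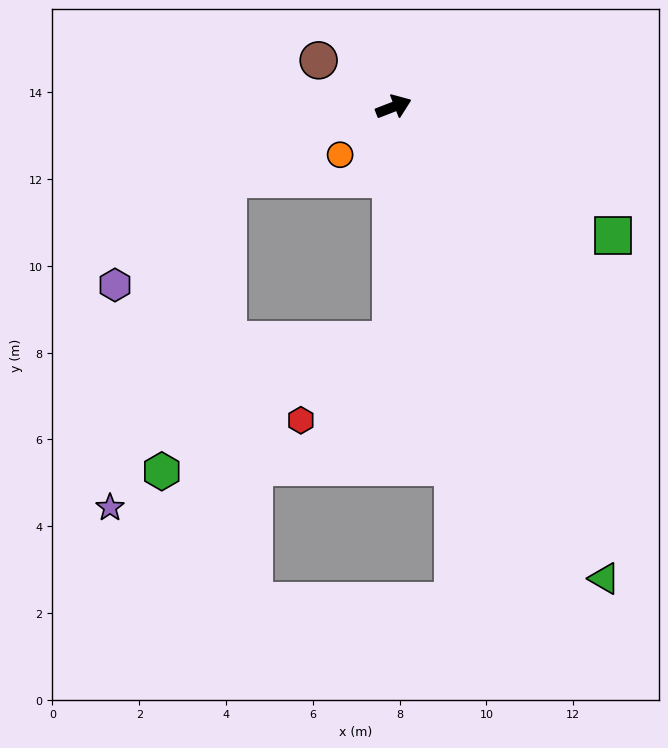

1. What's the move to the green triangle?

turn right 87°, forward 11.9 m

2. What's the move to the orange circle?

turn right 159°, forward 1.7 m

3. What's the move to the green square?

turn right 52°, forward 5.9 m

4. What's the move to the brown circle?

turn left 127°, forward 2.0 m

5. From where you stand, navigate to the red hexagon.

blocked — turn right 112°, forward 5.4 m, then turn right 47°, forward 2.8 m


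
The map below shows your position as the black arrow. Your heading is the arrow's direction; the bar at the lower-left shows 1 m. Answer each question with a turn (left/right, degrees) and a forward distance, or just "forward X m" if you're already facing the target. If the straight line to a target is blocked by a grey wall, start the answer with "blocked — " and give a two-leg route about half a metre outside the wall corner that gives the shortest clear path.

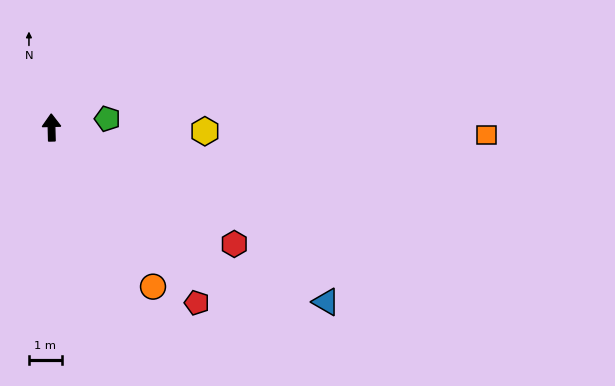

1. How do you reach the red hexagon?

turn right 124°, forward 6.6 m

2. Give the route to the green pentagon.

turn right 83°, forward 1.7 m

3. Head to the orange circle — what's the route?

turn right 149°, forward 5.7 m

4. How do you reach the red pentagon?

turn right 142°, forward 6.9 m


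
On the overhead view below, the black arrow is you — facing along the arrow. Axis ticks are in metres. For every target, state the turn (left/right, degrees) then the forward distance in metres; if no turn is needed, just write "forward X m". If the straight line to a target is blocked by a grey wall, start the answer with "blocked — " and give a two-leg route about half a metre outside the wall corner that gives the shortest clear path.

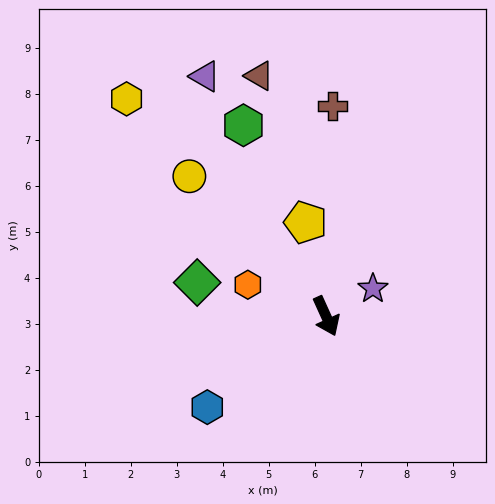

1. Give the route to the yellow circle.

turn right 160°, forward 4.3 m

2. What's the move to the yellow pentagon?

turn left 168°, forward 2.1 m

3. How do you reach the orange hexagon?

turn right 136°, forward 1.8 m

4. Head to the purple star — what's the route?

turn left 96°, forward 1.2 m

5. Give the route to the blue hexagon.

turn right 77°, forward 3.3 m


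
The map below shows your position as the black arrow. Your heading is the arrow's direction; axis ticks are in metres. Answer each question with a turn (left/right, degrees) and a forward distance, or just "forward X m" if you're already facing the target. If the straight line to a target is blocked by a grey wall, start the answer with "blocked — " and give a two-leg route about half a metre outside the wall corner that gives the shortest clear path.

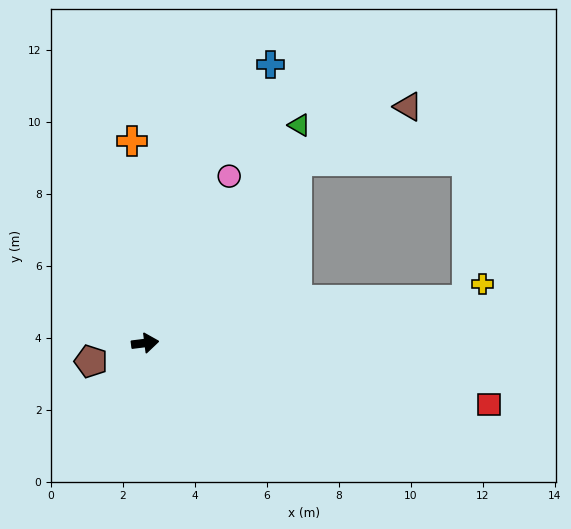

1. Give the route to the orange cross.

turn left 87°, forward 5.6 m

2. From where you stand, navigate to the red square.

turn right 17°, forward 9.7 m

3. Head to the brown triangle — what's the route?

blocked — turn left 43°, forward 6.6 m, then turn right 24°, forward 3.4 m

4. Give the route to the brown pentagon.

turn right 168°, forward 1.6 m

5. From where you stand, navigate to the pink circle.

turn left 56°, forward 5.2 m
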